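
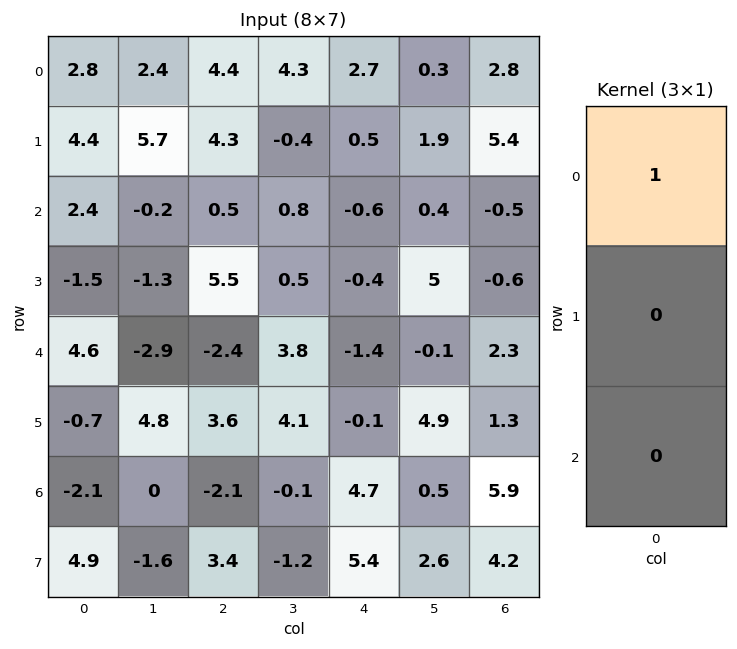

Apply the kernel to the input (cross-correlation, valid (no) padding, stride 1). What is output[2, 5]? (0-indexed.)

The receptive field on the input at this output position is [0.4 / 5 / -0.1]. Elementwise product with the kernel and sum: 0.4·1.

0.4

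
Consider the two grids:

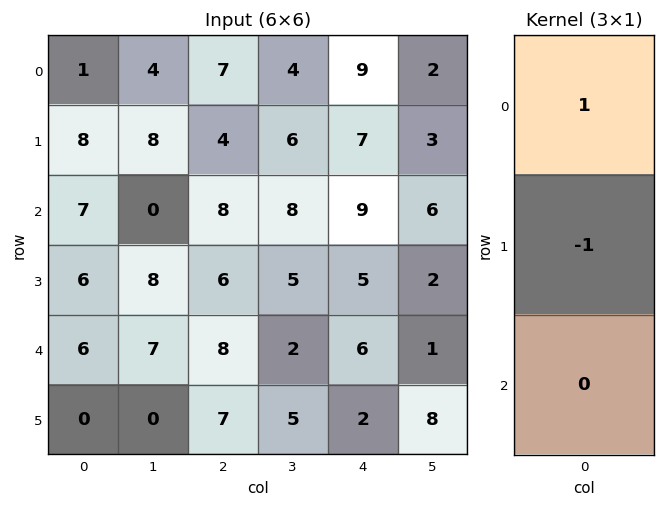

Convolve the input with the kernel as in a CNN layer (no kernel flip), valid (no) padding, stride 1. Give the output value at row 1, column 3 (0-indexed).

-2

The receptive field on the input at this output position is [6 / 8 / 5]. Elementwise product with the kernel and sum: 6·1 + 8·-1.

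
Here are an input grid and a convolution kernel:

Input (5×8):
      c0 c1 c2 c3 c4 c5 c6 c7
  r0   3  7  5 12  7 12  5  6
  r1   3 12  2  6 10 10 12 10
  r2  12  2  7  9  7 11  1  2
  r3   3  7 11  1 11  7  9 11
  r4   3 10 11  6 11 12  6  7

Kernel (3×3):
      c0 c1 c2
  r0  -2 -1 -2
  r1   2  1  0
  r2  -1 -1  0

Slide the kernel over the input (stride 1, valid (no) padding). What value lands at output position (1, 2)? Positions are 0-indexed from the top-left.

-19

The receptive field on the input at this output position is [2 6 10 / 7 9 7 / 11 1 11]. Elementwise product with the kernel and sum: 2·-2 + 6·-1 + 10·-2 + 7·2 + 9·1 + 11·-1 + 1·-1.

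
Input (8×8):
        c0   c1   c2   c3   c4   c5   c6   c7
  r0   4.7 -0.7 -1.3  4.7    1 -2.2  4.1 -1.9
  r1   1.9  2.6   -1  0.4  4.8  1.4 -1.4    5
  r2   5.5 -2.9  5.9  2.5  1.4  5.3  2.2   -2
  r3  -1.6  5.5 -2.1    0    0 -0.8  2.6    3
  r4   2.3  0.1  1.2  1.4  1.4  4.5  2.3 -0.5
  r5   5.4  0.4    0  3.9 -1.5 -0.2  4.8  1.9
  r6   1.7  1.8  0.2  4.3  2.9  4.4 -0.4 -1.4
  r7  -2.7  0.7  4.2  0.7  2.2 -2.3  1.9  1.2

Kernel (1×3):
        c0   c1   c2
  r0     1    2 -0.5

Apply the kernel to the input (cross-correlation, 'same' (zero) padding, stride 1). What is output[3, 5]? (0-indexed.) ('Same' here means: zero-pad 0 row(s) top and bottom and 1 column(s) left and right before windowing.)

-2.9

The receptive field on the zero-padded input at this output position is [0 -0.8 2.6]. Elementwise product with the kernel and sum: 0·1 + -0.8·2 + 2.6·-0.5.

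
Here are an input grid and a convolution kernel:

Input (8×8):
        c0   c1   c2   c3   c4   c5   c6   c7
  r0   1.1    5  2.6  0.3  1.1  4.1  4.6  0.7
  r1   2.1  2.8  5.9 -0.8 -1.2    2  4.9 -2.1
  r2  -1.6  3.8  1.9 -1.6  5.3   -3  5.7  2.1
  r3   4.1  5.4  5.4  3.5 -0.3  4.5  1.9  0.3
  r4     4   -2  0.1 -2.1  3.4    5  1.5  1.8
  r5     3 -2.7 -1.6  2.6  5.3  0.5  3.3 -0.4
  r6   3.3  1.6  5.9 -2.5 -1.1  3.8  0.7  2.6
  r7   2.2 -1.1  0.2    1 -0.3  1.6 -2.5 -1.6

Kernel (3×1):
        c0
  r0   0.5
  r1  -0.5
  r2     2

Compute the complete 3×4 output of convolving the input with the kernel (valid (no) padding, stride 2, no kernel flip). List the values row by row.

-3.7 2.15 11.75 11.25
5.15 -1.55 9.6 4.9
7.1 12.65 -3.15 0.5

Output[0,0]: The receptive field on the input at this output position is [1.1 / 2.1 / -1.6]. Elementwise product with the kernel and sum: 1.1·0.5 + 2.1·-0.5 + -1.6·2.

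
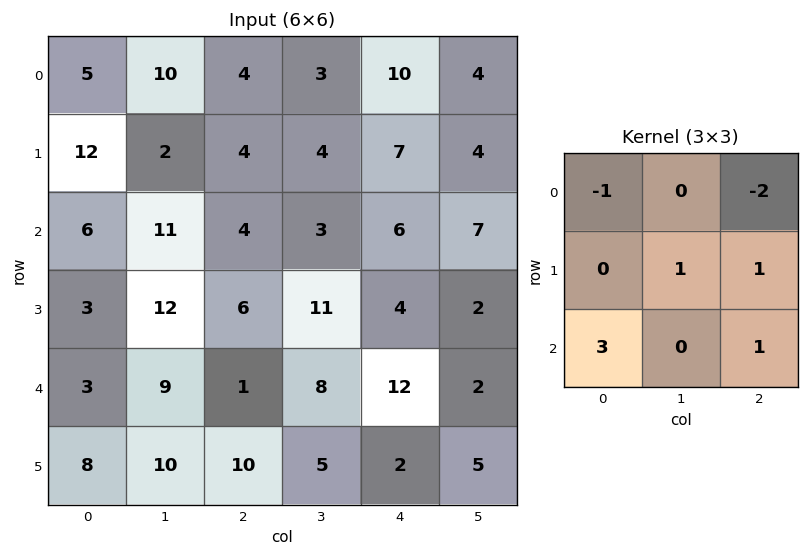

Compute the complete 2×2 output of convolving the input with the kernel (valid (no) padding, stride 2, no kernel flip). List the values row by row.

Output[0,0]: The receptive field on the input at this output position is [5 10 4 / 12 2 4 / 6 11 4]. Elementwise product with the kernel and sum: 5·-1 + 4·-2 + 2·1 + 4·1 + 6·3 + 4·1.
Output[0,1]: The receptive field on the input at this output position is [4 3 10 / 4 4 7 / 4 3 6]. Elementwise product with the kernel and sum: 4·-1 + 10·-2 + 4·1 + 7·1 + 4·3 + 6·1.

15 5
14 14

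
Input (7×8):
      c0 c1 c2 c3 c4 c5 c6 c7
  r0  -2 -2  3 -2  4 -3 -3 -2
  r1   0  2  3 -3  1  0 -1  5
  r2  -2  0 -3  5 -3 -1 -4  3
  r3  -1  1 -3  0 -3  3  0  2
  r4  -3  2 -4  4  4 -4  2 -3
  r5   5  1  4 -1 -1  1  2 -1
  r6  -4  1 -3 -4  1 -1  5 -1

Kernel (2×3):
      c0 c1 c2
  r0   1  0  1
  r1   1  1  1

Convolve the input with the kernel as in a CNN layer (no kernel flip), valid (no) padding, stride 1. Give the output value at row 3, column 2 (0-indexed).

The receptive field on the input at this output position is [-3 0 -3 / -4 4 4]. Elementwise product with the kernel and sum: -3·1 + -3·1 + -4·1 + 4·1 + 4·1.

-2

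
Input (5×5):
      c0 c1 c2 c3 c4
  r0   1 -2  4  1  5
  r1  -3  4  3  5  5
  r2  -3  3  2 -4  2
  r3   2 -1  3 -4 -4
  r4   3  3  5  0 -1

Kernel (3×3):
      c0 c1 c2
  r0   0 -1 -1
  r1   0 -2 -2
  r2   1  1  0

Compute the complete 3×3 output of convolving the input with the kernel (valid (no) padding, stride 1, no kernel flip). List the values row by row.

Output[0,0]: The receptive field on the input at this output position is [1 -2 4 / -3 4 3 / -3 3 2]. Elementwise product with the kernel and sum: -2·-1 + 4·-1 + 4·-2 + 3·-2 + -3·1 + 3·1.
Output[0,1]: The receptive field on the input at this output position is [-2 4 1 / 4 3 5 / 3 2 -4]. Elementwise product with the kernel and sum: 4·-1 + 1·-1 + 3·-2 + 5·-2 + 3·1 + 2·1.

-16 -16 -28
-16 -2 -7
-3 12 23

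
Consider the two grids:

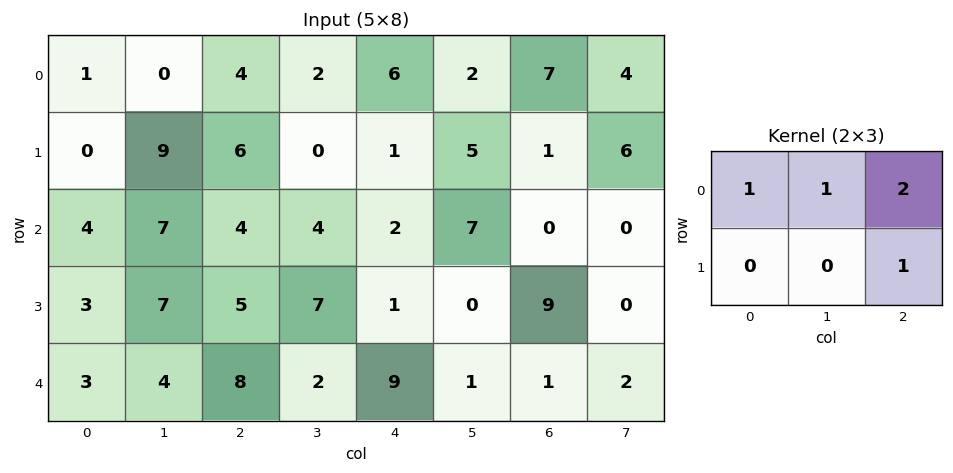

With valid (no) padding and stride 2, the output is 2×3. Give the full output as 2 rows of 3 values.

Output[0,0]: The receptive field on the input at this output position is [1 0 4 / 0 9 6]. Elementwise product with the kernel and sum: 1·1 + 0·1 + 4·2 + 6·1.
Output[0,1]: The receptive field on the input at this output position is [4 2 6 / 6 0 1]. Elementwise product with the kernel and sum: 4·1 + 2·1 + 6·2 + 1·1.

15 19 23
24 13 18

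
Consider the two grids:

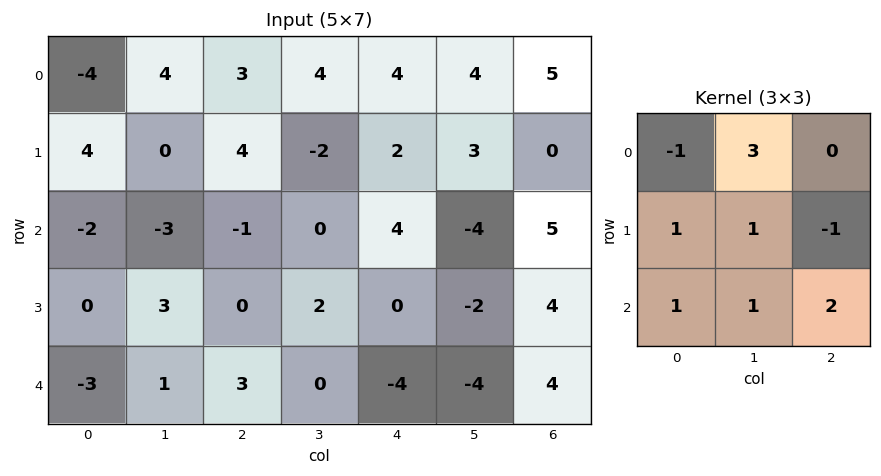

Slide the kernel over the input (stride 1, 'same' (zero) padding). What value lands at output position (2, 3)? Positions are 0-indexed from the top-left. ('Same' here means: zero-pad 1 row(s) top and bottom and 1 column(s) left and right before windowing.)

The receptive field on the zero-padded input at this output position is [4 -2 2 / -1 0 4 / 0 2 0]. Elementwise product with the kernel and sum: 4·-1 + -2·3 + -1·1 + 0·1 + 4·-1 + 0·1 + 2·1 + 0·2.

-13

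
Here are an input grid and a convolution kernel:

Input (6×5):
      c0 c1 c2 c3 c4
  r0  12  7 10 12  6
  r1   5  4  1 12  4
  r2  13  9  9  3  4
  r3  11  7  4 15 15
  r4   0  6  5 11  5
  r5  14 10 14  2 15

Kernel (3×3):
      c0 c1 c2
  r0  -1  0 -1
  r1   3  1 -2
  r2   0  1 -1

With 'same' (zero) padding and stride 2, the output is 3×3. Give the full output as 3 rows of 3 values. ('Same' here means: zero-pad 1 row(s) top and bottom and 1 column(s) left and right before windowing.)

-1 -4 46
-5 3 16
-15 -9 38

Output[0,0]: The receptive field on the zero-padded input at this output position is [0 0 0 / 0 12 7 / 0 5 4]. Elementwise product with the kernel and sum: 0·-1 + 0·-1 + 0·3 + 12·1 + 7·-2 + 5·1 + 4·-1.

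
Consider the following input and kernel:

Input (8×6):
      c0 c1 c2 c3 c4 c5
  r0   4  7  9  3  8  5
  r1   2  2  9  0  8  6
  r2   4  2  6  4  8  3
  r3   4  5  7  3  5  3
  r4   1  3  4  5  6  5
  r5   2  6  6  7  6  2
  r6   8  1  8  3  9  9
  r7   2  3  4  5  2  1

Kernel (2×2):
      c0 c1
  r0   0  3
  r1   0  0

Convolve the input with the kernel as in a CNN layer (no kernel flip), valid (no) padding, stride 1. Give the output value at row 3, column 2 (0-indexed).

9

The receptive field on the input at this output position is [7 3 / 4 5]. Elementwise product with the kernel and sum: 3·3.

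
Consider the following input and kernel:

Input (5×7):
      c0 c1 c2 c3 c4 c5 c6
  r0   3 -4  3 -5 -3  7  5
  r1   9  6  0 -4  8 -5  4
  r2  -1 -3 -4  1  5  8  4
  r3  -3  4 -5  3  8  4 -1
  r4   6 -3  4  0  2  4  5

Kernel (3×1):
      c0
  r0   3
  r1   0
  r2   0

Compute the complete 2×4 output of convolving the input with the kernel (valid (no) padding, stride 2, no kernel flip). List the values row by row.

Output[0,0]: The receptive field on the input at this output position is [3 / 9 / -1]. Elementwise product with the kernel and sum: 3·3.

9 9 -9 15
-3 -12 15 12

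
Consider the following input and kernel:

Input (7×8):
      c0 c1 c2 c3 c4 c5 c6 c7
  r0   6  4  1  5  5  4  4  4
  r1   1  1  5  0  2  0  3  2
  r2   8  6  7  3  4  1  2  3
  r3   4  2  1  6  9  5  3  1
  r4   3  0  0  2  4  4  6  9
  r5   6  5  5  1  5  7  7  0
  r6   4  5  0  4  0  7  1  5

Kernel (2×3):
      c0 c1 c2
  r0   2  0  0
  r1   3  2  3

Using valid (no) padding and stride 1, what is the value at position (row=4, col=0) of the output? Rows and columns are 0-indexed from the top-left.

49

The receptive field on the input at this output position is [3 0 0 / 6 5 5]. Elementwise product with the kernel and sum: 3·2 + 6·3 + 5·2 + 5·3.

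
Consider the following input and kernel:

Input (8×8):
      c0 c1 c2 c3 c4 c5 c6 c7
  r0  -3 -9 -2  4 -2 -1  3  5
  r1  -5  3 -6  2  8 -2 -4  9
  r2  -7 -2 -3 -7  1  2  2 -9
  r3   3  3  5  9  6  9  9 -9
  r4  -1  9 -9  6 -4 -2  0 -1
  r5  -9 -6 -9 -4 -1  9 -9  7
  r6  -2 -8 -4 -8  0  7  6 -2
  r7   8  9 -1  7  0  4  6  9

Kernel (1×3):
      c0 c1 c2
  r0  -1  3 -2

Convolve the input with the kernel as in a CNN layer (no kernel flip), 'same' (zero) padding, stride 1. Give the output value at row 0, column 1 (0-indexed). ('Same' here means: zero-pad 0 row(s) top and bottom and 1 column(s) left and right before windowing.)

-20

The receptive field on the zero-padded input at this output position is [-3 -9 -2]. Elementwise product with the kernel and sum: -3·-1 + -9·3 + -2·-2.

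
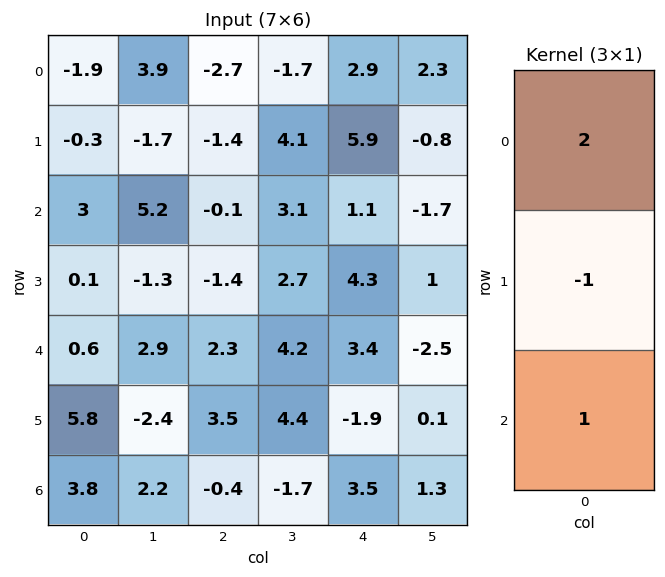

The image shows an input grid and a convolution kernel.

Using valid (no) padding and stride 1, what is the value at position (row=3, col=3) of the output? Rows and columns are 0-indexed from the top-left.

The receptive field on the input at this output position is [2.7 / 4.2 / 4.4]. Elementwise product with the kernel and sum: 2.7·2 + 4.2·-1 + 4.4·1.

5.6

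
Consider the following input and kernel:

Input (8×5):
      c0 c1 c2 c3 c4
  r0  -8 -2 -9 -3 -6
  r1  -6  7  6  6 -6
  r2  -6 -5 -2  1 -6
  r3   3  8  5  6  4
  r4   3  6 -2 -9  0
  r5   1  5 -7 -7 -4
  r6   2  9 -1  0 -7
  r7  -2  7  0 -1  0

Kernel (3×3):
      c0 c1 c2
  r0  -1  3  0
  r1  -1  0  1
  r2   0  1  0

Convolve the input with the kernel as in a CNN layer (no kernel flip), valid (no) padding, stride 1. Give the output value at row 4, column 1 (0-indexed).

-25

The receptive field on the input at this output position is [6 -2 -9 / 5 -7 -7 / 9 -1 0]. Elementwise product with the kernel and sum: 6·-1 + -2·3 + 5·-1 + -7·1 + -1·1.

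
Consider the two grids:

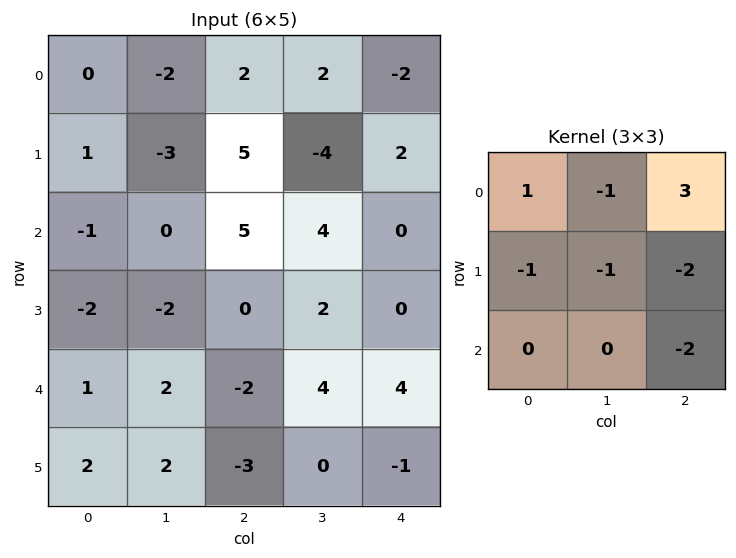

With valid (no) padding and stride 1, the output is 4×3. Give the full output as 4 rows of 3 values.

-10 0 -11
10 -37 6
22 -3 -9
7 -4 -10

Output[0,0]: The receptive field on the input at this output position is [0 -2 2 / 1 -3 5 / -1 0 5]. Elementwise product with the kernel and sum: 0·1 + -2·-1 + 2·3 + 1·-1 + -3·-1 + 5·-2 + 5·-2.
Output[0,1]: The receptive field on the input at this output position is [-2 2 2 / -3 5 -4 / 0 5 4]. Elementwise product with the kernel and sum: -2·1 + 2·-1 + 2·3 + -3·-1 + 5·-1 + -4·-2 + 4·-2.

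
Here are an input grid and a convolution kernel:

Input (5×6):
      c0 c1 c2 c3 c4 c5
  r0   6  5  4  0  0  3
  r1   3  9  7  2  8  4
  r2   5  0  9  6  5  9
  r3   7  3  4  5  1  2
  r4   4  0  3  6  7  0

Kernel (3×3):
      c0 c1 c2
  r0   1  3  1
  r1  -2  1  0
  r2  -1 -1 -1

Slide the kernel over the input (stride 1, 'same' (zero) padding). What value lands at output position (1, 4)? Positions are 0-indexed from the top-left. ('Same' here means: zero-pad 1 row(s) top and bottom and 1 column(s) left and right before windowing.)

-13

The receptive field on the zero-padded input at this output position is [0 0 3 / 2 8 4 / 6 5 9]. Elementwise product with the kernel and sum: 0·1 + 0·3 + 3·1 + 2·-2 + 8·1 + 6·-1 + 5·-1 + 9·-1.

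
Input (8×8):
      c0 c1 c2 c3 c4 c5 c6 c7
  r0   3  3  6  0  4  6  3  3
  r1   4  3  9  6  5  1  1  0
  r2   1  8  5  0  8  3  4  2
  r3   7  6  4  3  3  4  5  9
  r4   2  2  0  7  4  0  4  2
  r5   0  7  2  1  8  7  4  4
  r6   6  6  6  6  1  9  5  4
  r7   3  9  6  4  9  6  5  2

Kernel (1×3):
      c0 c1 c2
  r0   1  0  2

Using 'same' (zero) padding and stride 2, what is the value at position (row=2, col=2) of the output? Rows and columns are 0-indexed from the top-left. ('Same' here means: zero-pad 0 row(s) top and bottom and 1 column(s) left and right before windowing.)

7

The receptive field on the zero-padded input at this output position is [7 4 0]. Elementwise product with the kernel and sum: 7·1 + 0·2.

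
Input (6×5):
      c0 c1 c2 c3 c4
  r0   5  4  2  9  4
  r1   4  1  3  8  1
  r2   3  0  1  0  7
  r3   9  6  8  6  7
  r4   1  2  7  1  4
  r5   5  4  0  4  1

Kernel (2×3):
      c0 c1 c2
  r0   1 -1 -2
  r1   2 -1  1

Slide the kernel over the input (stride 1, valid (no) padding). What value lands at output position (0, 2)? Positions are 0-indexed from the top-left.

The receptive field on the input at this output position is [2 9 4 / 3 8 1]. Elementwise product with the kernel and sum: 2·1 + 9·-1 + 4·-2 + 3·2 + 8·-1 + 1·1.

-16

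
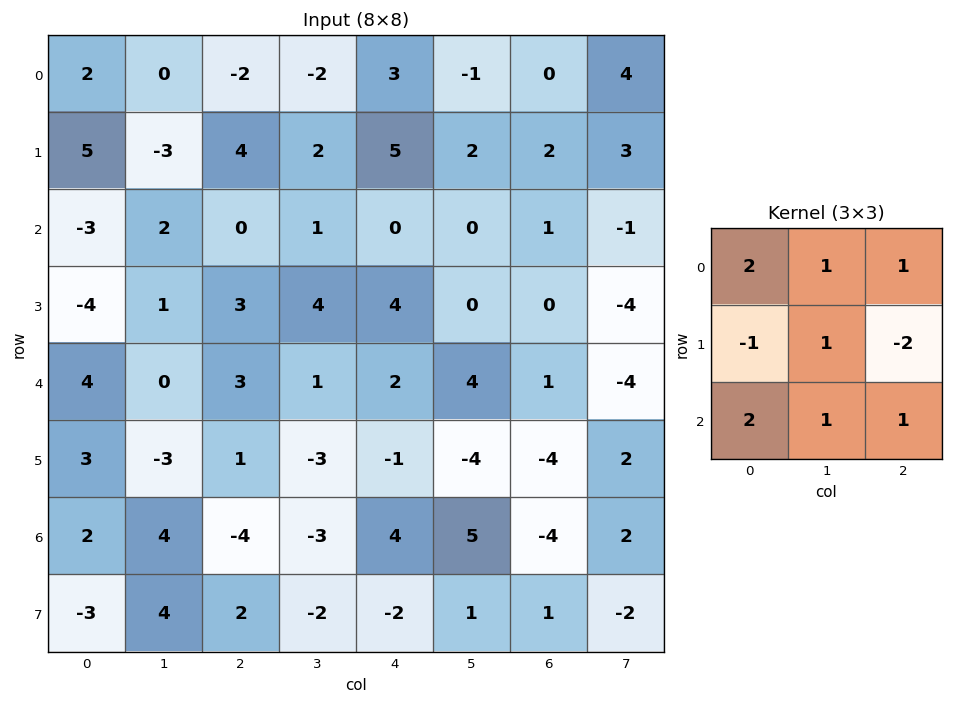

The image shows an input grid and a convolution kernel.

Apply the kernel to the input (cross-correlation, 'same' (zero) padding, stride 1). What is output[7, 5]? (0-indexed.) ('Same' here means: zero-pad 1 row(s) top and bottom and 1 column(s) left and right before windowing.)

The receptive field on the zero-padded input at this output position is [4 5 -4 / -2 1 1 / 0 0 0]. Elementwise product with the kernel and sum: 4·2 + 5·1 + -4·1 + -2·-1 + 1·1 + 1·-2 + 0·2 + 0·1 + 0·1.

10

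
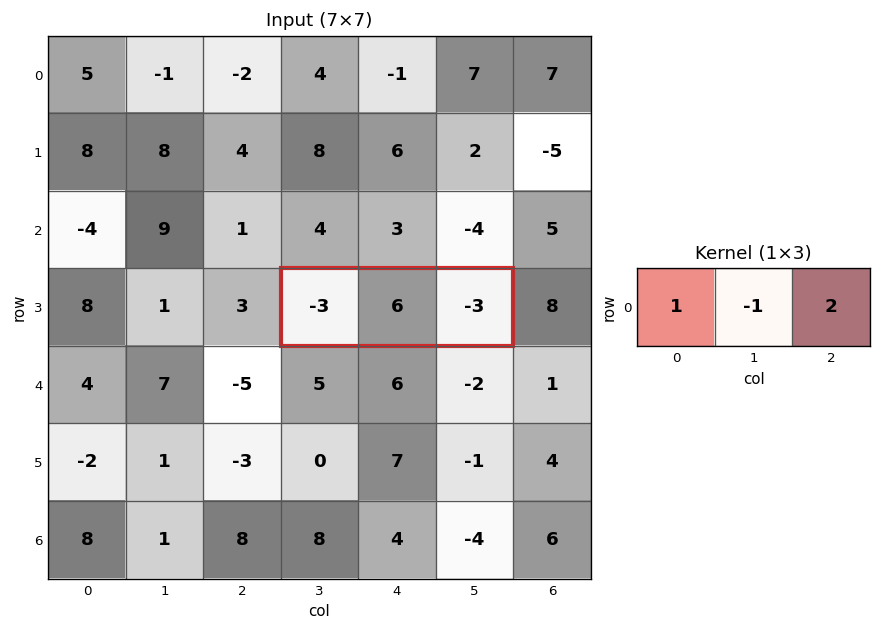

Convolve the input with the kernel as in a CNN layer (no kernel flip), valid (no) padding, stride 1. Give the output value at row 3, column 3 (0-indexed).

The receptive field on the input at this output position is [-3 6 -3]. Elementwise product with the kernel and sum: -3·1 + 6·-1 + -3·2.

-15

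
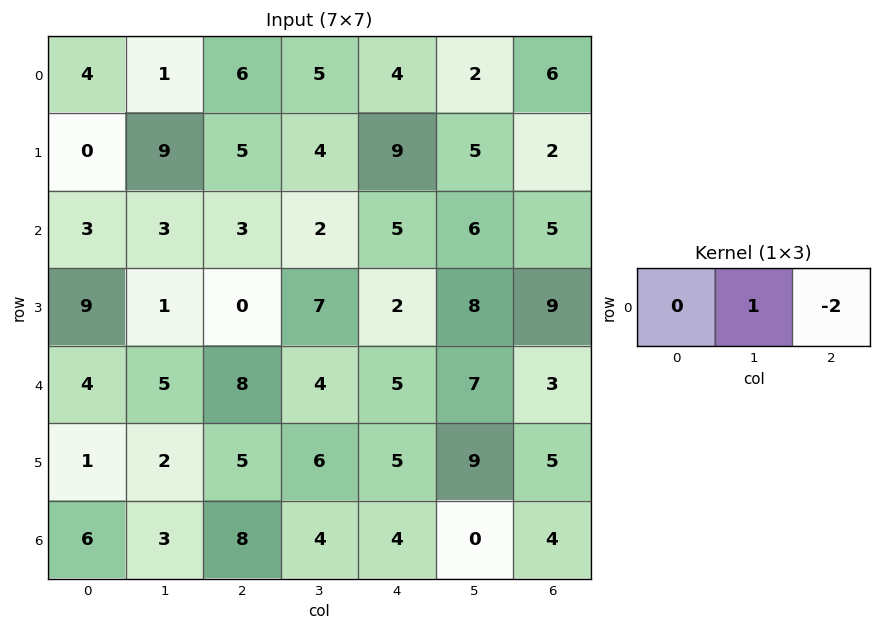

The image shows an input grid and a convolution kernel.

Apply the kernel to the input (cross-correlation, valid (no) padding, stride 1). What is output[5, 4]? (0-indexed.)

The receptive field on the input at this output position is [5 9 5]. Elementwise product with the kernel and sum: 9·1 + 5·-2.

-1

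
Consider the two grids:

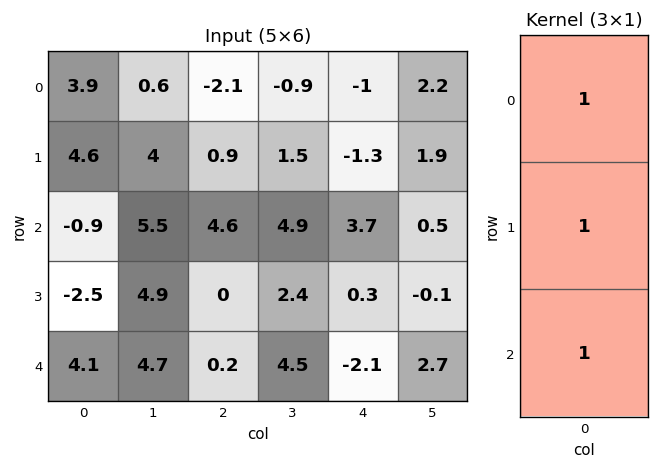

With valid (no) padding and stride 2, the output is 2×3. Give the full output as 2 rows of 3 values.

7.6 3.4 1.4
0.7 4.8 1.9

Output[0,0]: The receptive field on the input at this output position is [3.9 / 4.6 / -0.9]. Elementwise product with the kernel and sum: 3.9·1 + 4.6·1 + -0.9·1.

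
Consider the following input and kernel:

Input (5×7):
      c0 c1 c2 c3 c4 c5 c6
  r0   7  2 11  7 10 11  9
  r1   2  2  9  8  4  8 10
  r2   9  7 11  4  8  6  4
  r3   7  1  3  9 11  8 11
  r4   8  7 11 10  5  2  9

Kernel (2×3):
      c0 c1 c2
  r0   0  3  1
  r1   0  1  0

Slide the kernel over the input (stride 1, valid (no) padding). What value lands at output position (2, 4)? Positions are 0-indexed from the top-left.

30

The receptive field on the input at this output position is [8 6 4 / 11 8 11]. Elementwise product with the kernel and sum: 6·3 + 4·1 + 8·1.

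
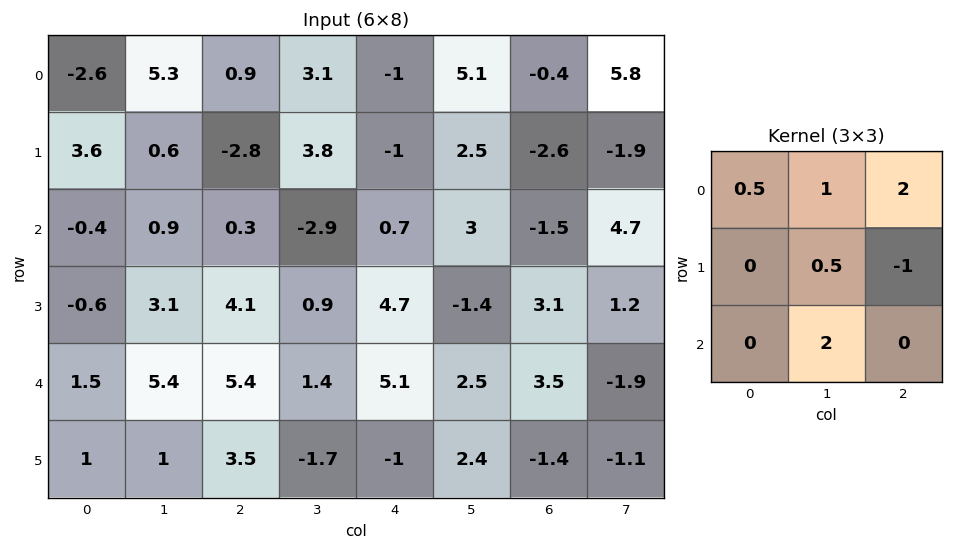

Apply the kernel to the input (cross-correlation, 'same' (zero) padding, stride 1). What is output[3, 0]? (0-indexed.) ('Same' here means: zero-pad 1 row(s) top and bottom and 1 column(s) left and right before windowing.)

The receptive field on the zero-padded input at this output position is [0 -0.4 0.9 / 0 -0.6 3.1 / 0 1.5 5.4]. Elementwise product with the kernel and sum: 0·0.5 + -0.4·1 + 0.9·2 + -0.6·0.5 + 3.1·-1 + 1.5·2.

1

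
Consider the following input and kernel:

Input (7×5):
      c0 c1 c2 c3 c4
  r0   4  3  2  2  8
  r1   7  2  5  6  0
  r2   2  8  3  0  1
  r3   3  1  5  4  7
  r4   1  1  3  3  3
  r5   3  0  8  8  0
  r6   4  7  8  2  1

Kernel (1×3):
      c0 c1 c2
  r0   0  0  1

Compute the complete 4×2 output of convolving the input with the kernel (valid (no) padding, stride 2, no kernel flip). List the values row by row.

2 8
3 1
3 3
8 1

Output[0,0]: The receptive field on the input at this output position is [4 3 2]. Elementwise product with the kernel and sum: 2·1.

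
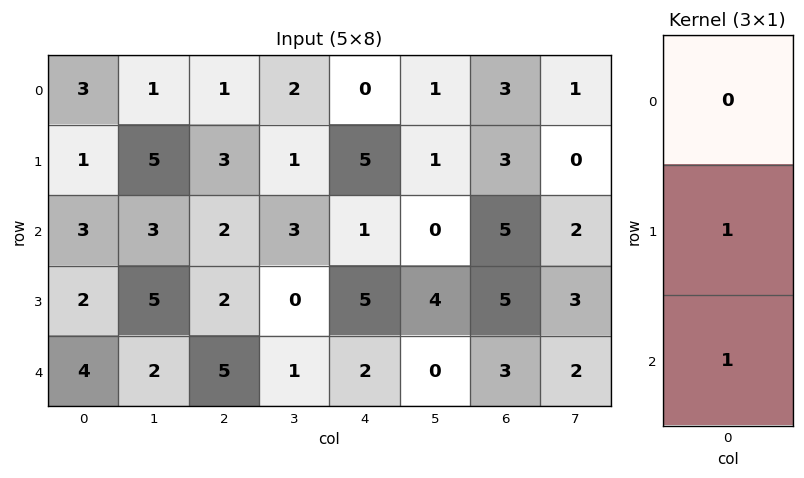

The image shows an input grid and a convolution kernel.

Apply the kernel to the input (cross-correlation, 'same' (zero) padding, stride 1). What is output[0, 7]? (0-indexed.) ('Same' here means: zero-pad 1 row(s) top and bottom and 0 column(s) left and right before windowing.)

The receptive field on the zero-padded input at this output position is [0 / 1 / 0]. Elementwise product with the kernel and sum: 1·1 + 0·1.

1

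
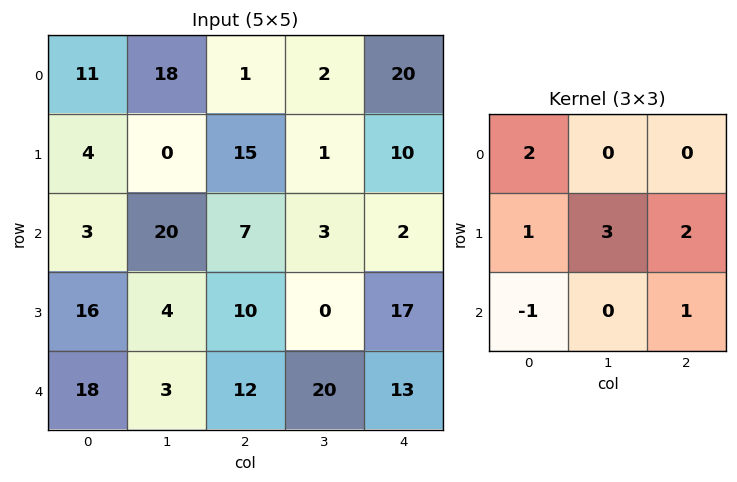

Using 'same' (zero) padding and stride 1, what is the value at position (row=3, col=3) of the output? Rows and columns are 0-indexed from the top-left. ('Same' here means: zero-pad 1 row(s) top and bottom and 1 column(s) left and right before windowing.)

The receptive field on the zero-padded input at this output position is [7 3 2 / 10 0 17 / 12 20 13]. Elementwise product with the kernel and sum: 7·2 + 10·1 + 0·3 + 17·2 + 12·-1 + 13·1.

59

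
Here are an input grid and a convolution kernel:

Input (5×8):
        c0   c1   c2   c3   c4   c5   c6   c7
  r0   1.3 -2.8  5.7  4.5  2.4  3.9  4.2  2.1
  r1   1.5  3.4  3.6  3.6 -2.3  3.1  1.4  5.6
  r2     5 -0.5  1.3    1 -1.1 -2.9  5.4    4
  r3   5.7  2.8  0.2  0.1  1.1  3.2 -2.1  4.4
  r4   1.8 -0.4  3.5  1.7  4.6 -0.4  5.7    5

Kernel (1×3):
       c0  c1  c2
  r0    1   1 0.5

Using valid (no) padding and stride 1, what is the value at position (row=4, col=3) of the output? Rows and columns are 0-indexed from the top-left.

The receptive field on the input at this output position is [1.7 4.6 -0.4]. Elementwise product with the kernel and sum: 1.7·1 + 4.6·1 + -0.4·0.5.

6.1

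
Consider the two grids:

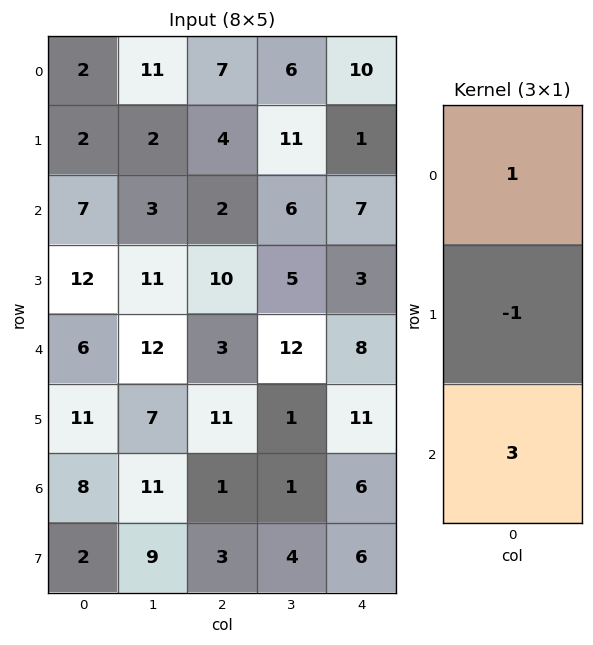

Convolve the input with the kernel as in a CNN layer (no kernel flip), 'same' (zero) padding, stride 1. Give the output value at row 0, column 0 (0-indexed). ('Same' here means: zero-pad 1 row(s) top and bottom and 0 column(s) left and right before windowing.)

The receptive field on the zero-padded input at this output position is [0 / 2 / 2]. Elementwise product with the kernel and sum: 0·1 + 2·-1 + 2·3.

4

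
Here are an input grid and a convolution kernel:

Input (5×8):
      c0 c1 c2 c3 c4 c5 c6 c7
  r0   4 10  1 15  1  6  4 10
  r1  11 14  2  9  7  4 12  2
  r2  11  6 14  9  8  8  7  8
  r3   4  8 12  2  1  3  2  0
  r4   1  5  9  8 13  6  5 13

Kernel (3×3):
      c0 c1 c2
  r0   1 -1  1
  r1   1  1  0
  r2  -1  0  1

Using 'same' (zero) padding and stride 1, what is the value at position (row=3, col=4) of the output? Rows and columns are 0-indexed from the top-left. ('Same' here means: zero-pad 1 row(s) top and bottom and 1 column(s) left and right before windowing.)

The receptive field on the zero-padded input at this output position is [9 8 8 / 2 1 3 / 8 13 6]. Elementwise product with the kernel and sum: 9·1 + 8·-1 + 8·1 + 2·1 + 1·1 + 8·-1 + 6·1.

10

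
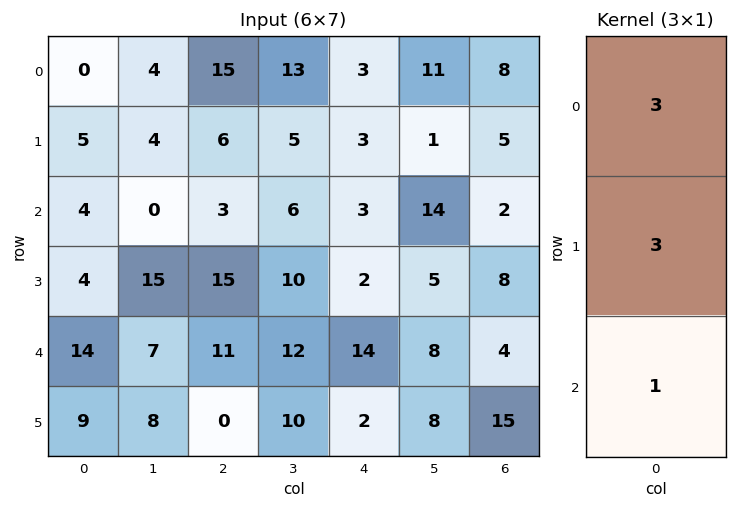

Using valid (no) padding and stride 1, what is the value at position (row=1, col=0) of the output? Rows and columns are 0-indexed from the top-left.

31

The receptive field on the input at this output position is [5 / 4 / 4]. Elementwise product with the kernel and sum: 5·3 + 4·3 + 4·1.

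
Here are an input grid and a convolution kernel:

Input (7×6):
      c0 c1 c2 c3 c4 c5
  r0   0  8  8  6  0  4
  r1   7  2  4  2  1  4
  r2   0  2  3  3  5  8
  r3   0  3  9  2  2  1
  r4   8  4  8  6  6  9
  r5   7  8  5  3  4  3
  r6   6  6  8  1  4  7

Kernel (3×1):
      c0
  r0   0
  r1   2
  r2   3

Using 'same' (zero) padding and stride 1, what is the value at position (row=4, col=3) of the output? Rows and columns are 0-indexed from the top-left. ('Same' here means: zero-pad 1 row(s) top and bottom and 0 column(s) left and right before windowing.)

The receptive field on the zero-padded input at this output position is [2 / 6 / 3]. Elementwise product with the kernel and sum: 6·2 + 3·3.

21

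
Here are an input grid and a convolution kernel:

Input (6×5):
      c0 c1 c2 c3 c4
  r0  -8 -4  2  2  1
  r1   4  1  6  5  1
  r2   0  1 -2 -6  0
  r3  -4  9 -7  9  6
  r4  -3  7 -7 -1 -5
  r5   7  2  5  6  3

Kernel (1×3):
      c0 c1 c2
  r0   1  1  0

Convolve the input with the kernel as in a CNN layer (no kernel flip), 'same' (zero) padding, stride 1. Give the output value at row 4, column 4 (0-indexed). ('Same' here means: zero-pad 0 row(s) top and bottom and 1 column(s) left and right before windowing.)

-6

The receptive field on the zero-padded input at this output position is [-1 -5 0]. Elementwise product with the kernel and sum: -1·1 + -5·1.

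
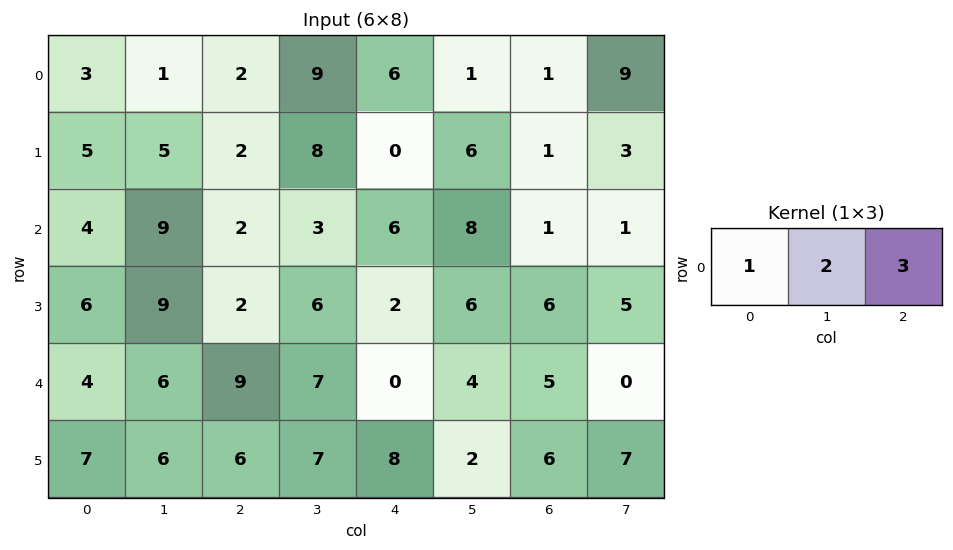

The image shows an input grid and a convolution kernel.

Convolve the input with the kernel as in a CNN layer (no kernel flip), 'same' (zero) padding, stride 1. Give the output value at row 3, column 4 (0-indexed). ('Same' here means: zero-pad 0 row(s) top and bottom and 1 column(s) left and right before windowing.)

The receptive field on the zero-padded input at this output position is [6 2 6]. Elementwise product with the kernel and sum: 6·1 + 2·2 + 6·3.

28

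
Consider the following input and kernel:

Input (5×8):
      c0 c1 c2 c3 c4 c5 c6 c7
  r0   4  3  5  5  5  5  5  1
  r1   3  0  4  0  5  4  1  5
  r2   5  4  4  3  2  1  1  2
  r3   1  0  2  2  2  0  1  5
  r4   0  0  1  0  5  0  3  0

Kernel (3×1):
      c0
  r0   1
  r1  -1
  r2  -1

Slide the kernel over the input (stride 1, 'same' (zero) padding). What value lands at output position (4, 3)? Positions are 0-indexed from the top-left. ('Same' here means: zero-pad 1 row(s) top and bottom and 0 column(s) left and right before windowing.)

2

The receptive field on the zero-padded input at this output position is [2 / 0 / 0]. Elementwise product with the kernel and sum: 2·1 + 0·-1 + 0·-1.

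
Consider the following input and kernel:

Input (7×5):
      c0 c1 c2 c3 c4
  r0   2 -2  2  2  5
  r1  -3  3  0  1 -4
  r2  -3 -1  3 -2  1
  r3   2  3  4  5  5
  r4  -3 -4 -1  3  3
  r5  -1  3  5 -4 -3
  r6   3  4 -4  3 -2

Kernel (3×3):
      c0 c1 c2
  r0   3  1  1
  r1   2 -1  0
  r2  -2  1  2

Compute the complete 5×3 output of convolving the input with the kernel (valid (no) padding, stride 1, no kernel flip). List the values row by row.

8 5 6
-4 13 12
-6 13 22
26 2 -3
-29 -15 24

Output[0,0]: The receptive field on the input at this output position is [2 -2 2 / -3 3 0 / -3 -1 3]. Elementwise product with the kernel and sum: 2·3 + -2·1 + 2·1 + -3·2 + 3·-1 + -3·-2 + -1·1 + 3·2.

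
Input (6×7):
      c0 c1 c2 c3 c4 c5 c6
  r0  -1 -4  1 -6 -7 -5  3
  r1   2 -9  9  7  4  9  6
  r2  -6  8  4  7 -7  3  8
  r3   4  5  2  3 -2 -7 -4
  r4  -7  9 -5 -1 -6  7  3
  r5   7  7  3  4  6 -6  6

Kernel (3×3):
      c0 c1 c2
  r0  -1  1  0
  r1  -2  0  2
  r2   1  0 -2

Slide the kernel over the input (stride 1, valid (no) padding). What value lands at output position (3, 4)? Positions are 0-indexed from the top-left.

7

The receptive field on the input at this output position is [-2 -7 -4 / -6 7 3 / 6 -6 6]. Elementwise product with the kernel and sum: -2·-1 + -7·1 + -6·-2 + 3·2 + 6·1 + 6·-2.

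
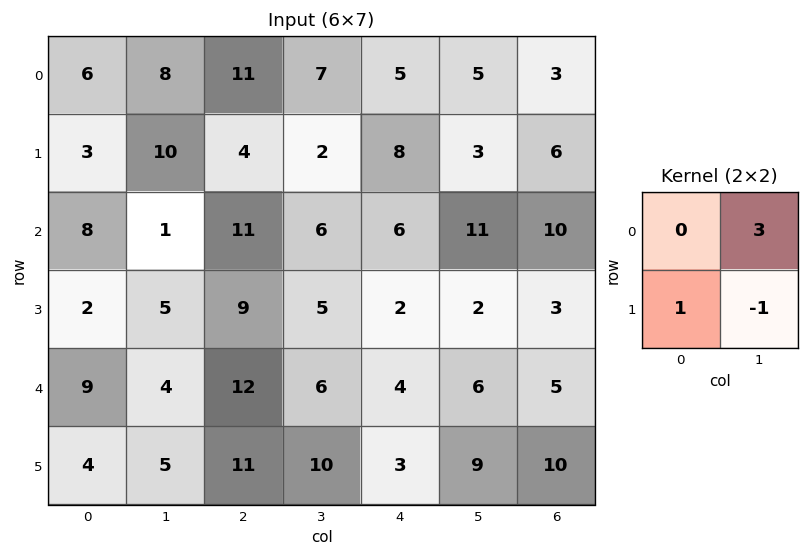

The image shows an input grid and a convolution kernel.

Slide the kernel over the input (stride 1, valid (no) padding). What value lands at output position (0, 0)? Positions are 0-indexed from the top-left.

The receptive field on the input at this output position is [6 8 / 3 10]. Elementwise product with the kernel and sum: 8·3 + 3·1 + 10·-1.

17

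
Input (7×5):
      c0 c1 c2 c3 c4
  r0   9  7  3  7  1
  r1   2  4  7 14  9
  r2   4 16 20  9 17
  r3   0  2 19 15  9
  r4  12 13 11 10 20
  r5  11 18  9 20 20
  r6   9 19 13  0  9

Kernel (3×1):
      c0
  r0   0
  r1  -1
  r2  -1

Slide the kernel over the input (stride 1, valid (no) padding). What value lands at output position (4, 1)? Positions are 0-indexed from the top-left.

The receptive field on the input at this output position is [13 / 18 / 19]. Elementwise product with the kernel and sum: 18·-1 + 19·-1.

-37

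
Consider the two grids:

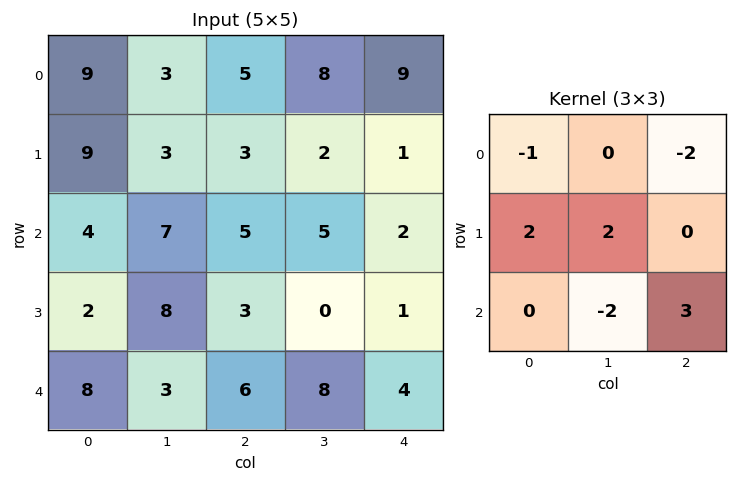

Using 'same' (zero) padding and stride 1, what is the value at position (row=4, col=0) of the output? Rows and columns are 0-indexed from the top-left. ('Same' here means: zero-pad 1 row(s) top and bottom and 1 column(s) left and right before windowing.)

The receptive field on the zero-padded input at this output position is [0 2 8 / 0 8 3 / 0 0 0]. Elementwise product with the kernel and sum: 0·-1 + 8·-2 + 0·2 + 8·2 + 0·-2 + 0·3.

0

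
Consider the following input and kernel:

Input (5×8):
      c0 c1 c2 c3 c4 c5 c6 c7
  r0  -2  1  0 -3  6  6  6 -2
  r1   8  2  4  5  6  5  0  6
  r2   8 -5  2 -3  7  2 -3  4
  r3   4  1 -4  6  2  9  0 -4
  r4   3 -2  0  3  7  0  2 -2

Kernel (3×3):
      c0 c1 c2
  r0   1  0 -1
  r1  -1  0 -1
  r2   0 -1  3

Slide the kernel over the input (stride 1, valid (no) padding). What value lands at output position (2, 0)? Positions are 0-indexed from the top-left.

The receptive field on the input at this output position is [8 -5 2 / 4 1 -4 / 3 -2 0]. Elementwise product with the kernel and sum: 8·1 + 2·-1 + 4·-1 + -4·-1 + -2·-1 + 0·3.

8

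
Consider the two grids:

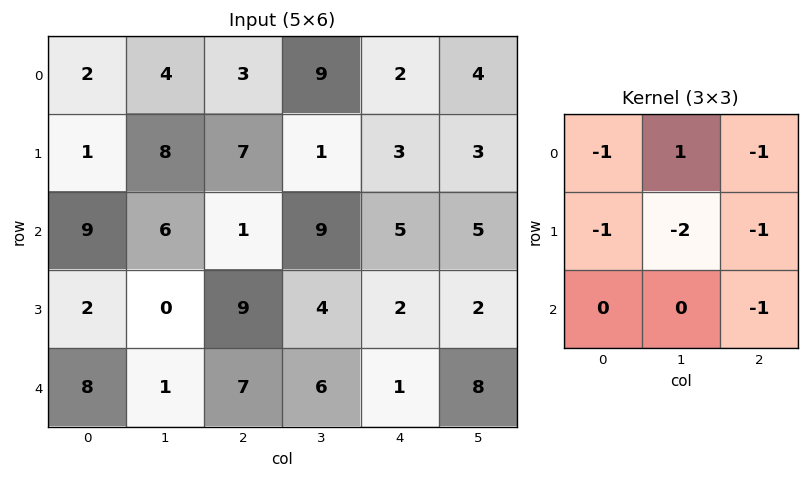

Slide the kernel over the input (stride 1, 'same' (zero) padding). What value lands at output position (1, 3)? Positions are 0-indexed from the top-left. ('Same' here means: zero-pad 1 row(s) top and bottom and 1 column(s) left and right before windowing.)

-13

The receptive field on the zero-padded input at this output position is [3 9 2 / 7 1 3 / 1 9 5]. Elementwise product with the kernel and sum: 3·-1 + 9·1 + 2·-1 + 7·-1 + 1·-2 + 3·-1 + 5·-1.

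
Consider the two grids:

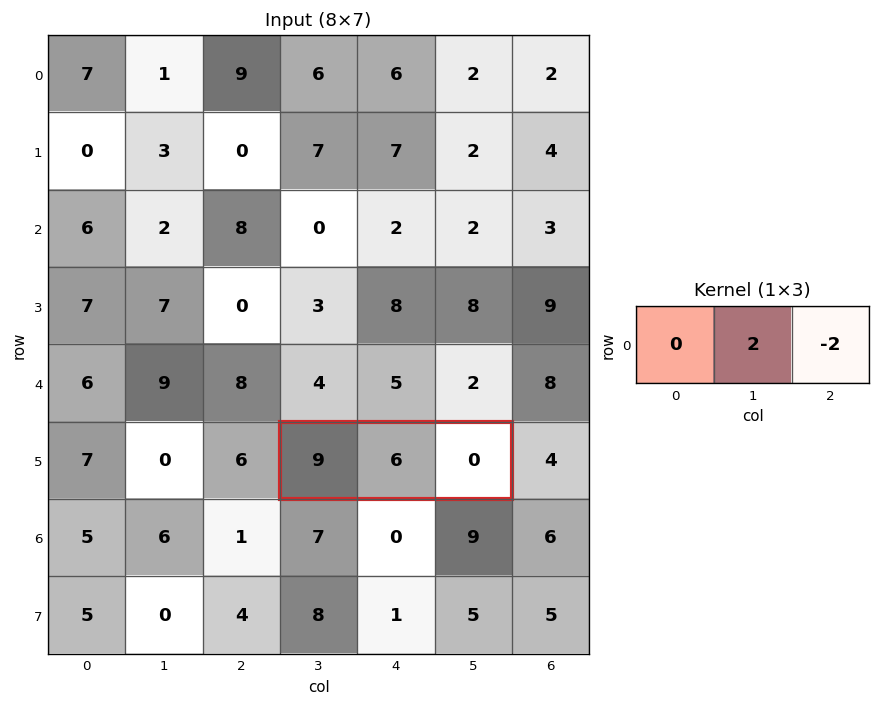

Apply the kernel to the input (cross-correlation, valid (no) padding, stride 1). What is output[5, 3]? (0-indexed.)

The receptive field on the input at this output position is [9 6 0]. Elementwise product with the kernel and sum: 6·2 + 0·-2.

12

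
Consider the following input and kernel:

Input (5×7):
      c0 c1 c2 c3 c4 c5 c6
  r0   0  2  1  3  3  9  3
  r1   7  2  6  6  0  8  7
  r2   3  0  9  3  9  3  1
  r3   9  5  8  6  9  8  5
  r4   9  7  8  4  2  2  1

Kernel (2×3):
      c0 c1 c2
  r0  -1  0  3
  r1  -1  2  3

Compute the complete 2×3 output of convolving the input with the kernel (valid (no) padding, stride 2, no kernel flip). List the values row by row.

Output[0,0]: The receptive field on the input at this output position is [0 2 1 / 7 2 6]. Elementwise product with the kernel and sum: 0·-1 + 1·3 + 7·-1 + 2·2 + 6·3.
Output[0,1]: The receptive field on the input at this output position is [1 3 3 / 6 6 0]. Elementwise product with the kernel and sum: 1·-1 + 3·3 + 6·-1 + 6·2 + 0·3.

18 14 43
49 49 16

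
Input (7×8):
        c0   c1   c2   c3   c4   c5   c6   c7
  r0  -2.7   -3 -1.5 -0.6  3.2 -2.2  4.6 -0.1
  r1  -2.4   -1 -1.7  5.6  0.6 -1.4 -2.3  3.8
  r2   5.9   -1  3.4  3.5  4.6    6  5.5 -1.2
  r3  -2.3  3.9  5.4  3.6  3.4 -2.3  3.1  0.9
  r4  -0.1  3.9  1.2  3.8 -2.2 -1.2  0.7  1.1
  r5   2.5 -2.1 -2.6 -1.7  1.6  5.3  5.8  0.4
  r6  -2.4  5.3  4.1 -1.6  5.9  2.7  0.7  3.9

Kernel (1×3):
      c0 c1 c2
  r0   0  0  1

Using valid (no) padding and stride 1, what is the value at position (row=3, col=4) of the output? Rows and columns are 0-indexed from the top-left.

3.1

The receptive field on the input at this output position is [3.4 -2.3 3.1]. Elementwise product with the kernel and sum: 3.1·1.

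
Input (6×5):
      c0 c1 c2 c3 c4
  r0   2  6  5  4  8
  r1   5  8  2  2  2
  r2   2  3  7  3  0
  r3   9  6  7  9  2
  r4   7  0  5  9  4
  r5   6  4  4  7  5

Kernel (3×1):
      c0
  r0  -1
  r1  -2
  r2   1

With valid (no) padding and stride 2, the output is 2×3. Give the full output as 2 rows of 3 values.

Output[0,0]: The receptive field on the input at this output position is [2 / 5 / 2]. Elementwise product with the kernel and sum: 2·-1 + 5·-2 + 2·1.
Output[0,1]: The receptive field on the input at this output position is [5 / 2 / 7]. Elementwise product with the kernel and sum: 5·-1 + 2·-2 + 7·1.

-10 -2 -12
-13 -16 0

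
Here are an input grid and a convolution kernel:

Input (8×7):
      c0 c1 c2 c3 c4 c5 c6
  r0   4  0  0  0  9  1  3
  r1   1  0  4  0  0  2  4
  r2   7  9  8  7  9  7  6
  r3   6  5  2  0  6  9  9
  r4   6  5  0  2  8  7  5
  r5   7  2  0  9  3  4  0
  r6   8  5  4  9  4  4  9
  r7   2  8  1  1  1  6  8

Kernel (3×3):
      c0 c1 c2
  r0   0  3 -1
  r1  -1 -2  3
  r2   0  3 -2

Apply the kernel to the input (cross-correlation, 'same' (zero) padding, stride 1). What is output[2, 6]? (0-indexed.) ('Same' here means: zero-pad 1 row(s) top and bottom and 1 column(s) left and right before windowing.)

20

The receptive field on the zero-padded input at this output position is [2 4 0 / 7 6 0 / 9 9 0]. Elementwise product with the kernel and sum: 4·3 + 0·-1 + 7·-1 + 6·-2 + 0·3 + 9·3 + 0·-2.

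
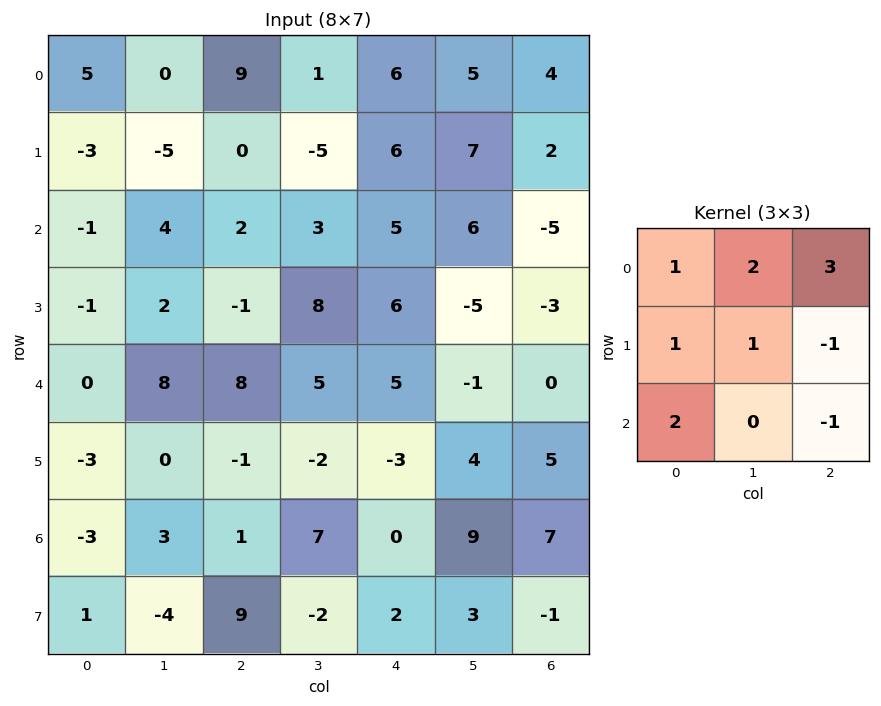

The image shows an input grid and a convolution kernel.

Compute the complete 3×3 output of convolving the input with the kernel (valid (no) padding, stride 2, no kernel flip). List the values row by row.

Output[0,0]: The receptive field on the input at this output position is [5 0 9 / -3 -5 0 / -1 4 2]. Elementwise product with the kernel and sum: 5·1 + 0·2 + 9·3 + -3·1 + -5·1 + 0·-1 + -1·2 + 2·-1.

20 17 54
7 35 16
31 35 -8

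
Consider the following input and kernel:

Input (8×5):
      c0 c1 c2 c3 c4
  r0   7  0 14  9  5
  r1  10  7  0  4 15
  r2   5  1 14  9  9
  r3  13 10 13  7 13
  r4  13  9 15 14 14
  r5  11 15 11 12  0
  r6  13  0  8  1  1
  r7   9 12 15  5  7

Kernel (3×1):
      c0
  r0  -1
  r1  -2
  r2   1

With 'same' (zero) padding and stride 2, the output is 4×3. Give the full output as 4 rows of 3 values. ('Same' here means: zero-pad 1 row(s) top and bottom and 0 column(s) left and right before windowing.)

Output[0,0]: The receptive field on the zero-padded input at this output position is [0 / 7 / 10]. Elementwise product with the kernel and sum: 0·-1 + 7·-2 + 10·1.

-4 -28 5
-7 -15 -20
-28 -32 -41
-28 -12 5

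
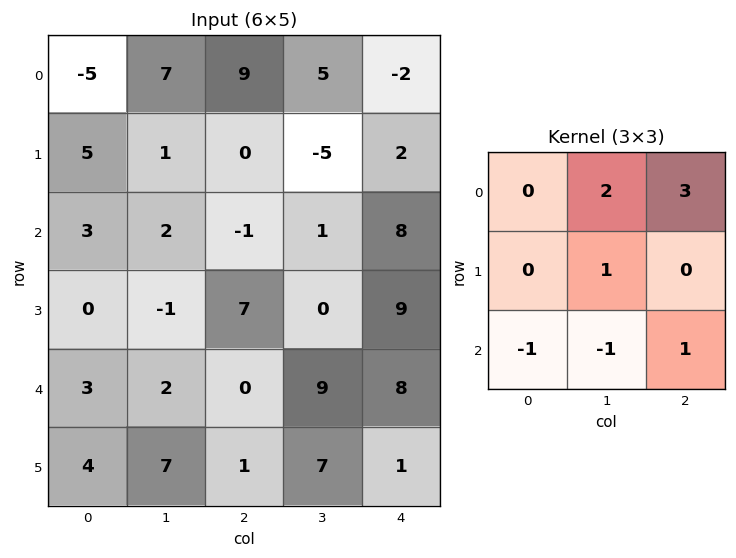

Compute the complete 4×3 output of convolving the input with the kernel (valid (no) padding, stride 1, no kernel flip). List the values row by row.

36 33 7
12 -22 -1
-5 15 25
11 13 29

Output[0,0]: The receptive field on the input at this output position is [-5 7 9 / 5 1 0 / 3 2 -1]. Elementwise product with the kernel and sum: 7·2 + 9·3 + 1·1 + 3·-1 + 2·-1 + -1·1.
Output[0,1]: The receptive field on the input at this output position is [7 9 5 / 1 0 -5 / 2 -1 1]. Elementwise product with the kernel and sum: 9·2 + 5·3 + 0·1 + 2·-1 + -1·-1 + 1·1.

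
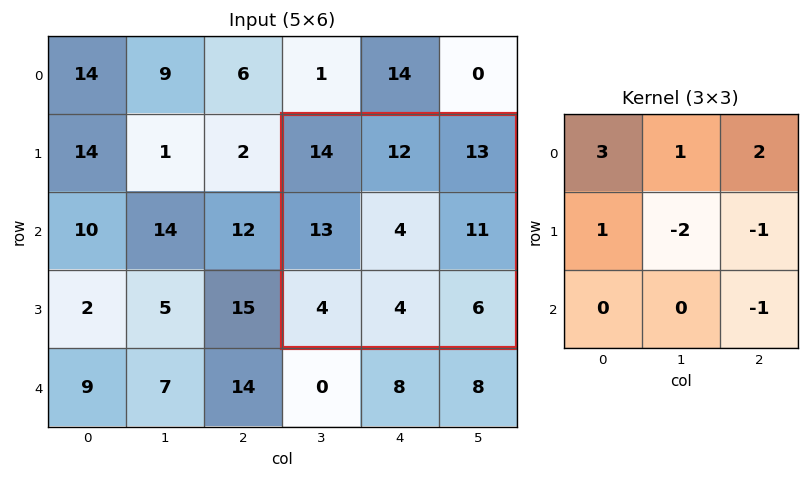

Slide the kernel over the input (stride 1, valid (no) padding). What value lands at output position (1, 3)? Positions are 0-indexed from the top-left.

The receptive field on the input at this output position is [14 12 13 / 13 4 11 / 4 4 6]. Elementwise product with the kernel and sum: 14·3 + 12·1 + 13·2 + 13·1 + 4·-2 + 11·-1 + 6·-1.

68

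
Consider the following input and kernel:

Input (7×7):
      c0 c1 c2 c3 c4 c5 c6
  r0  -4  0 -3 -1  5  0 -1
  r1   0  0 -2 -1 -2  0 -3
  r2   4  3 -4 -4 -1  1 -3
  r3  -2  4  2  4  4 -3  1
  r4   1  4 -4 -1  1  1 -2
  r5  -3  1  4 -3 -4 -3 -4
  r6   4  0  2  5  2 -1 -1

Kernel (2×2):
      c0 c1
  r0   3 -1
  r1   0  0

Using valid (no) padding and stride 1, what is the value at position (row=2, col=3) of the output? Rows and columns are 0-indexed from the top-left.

The receptive field on the input at this output position is [-4 -1 / 4 4]. Elementwise product with the kernel and sum: -4·3 + -1·-1.

-11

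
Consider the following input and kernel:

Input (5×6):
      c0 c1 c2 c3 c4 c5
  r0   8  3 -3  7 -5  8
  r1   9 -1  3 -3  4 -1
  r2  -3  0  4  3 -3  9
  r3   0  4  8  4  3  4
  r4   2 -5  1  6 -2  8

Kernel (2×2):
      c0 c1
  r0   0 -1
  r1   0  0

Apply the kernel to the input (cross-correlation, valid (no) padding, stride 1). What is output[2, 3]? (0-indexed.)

3

The receptive field on the input at this output position is [3 -3 / 4 3]. Elementwise product with the kernel and sum: -3·-1.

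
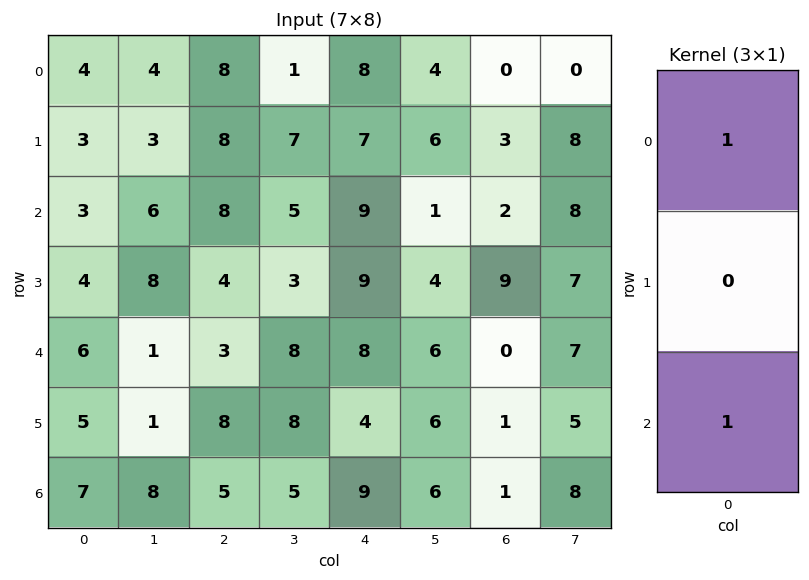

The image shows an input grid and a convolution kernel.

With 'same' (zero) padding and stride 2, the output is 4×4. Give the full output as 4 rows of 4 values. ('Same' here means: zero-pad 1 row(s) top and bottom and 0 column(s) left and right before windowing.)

3 8 7 3
7 12 16 12
9 12 13 10
5 8 4 1

Output[0,0]: The receptive field on the zero-padded input at this output position is [0 / 4 / 3]. Elementwise product with the kernel and sum: 0·1 + 3·1.
Output[0,1]: The receptive field on the zero-padded input at this output position is [0 / 8 / 8]. Elementwise product with the kernel and sum: 0·1 + 8·1.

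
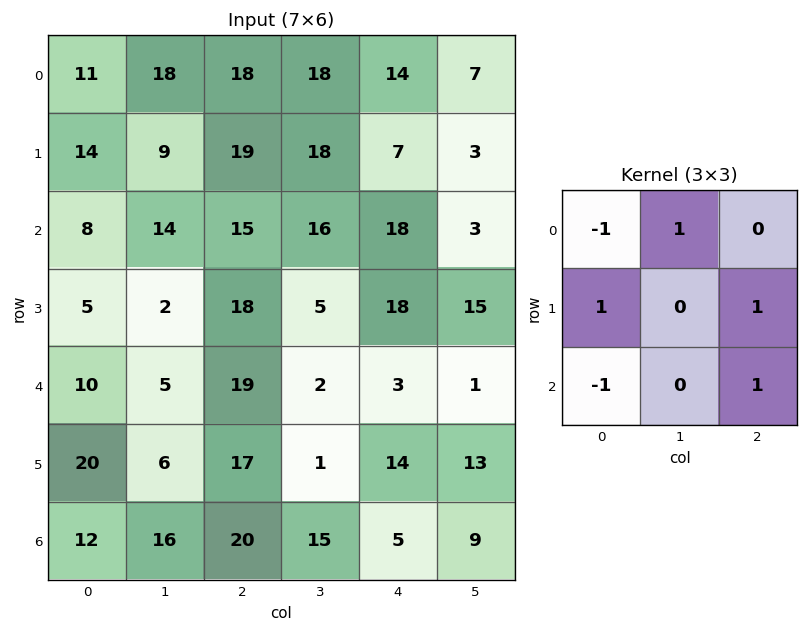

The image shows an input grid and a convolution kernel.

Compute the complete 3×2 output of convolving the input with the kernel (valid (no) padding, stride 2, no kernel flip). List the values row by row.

Output[0,0]: The receptive field on the input at this output position is [11 18 18 / 14 9 19 / 8 14 15]. Elementwise product with the kernel and sum: 11·-1 + 18·1 + 14·1 + 19·1 + 8·-1 + 15·1.
Output[0,1]: The receptive field on the input at this output position is [18 18 14 / 19 18 7 / 15 16 18]. Elementwise product with the kernel and sum: 18·-1 + 18·1 + 19·1 + 7·1 + 15·-1 + 18·1.

47 29
38 21
40 -1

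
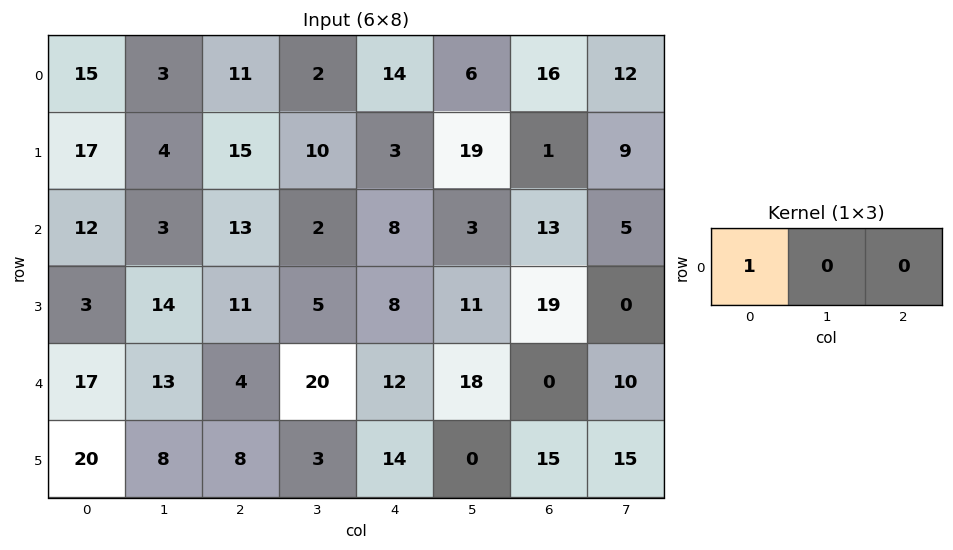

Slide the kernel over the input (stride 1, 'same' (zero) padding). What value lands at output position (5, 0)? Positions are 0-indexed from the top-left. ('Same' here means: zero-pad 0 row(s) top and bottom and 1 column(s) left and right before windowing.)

0

The receptive field on the zero-padded input at this output position is [0 20 8]. Elementwise product with the kernel and sum: 0·1.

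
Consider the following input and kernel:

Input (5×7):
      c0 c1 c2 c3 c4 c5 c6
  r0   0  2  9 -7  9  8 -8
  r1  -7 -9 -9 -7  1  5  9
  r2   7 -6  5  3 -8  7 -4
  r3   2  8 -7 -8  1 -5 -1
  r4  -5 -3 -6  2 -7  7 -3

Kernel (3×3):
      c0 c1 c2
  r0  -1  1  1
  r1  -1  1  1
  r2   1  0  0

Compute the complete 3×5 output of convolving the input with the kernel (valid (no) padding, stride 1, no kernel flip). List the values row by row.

Output[0,0]: The receptive field on the input at this output position is [0 2 9 / -7 -9 -9 / 7 -6 5]. Elementwise product with the kernel and sum: 0·-1 + 2·1 + 9·1 + -7·-1 + -9·1 + -9·1 + 7·1.

7 -13 1 40 -4
-17 15 -14 1 25
-14 -12 -16 2 -3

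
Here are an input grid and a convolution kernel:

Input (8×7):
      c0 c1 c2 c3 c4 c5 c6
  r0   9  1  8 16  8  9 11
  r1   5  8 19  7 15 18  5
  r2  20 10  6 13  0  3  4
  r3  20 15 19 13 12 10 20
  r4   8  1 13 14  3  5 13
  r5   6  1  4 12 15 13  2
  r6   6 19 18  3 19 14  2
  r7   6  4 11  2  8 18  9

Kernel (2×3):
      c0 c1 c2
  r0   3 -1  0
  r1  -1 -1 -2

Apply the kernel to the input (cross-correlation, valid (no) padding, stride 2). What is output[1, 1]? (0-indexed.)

-51

The receptive field on the input at this output position is [6 13 0 / 19 13 12]. Elementwise product with the kernel and sum: 6·3 + 13·-1 + 19·-1 + 13·-1 + 12·-2.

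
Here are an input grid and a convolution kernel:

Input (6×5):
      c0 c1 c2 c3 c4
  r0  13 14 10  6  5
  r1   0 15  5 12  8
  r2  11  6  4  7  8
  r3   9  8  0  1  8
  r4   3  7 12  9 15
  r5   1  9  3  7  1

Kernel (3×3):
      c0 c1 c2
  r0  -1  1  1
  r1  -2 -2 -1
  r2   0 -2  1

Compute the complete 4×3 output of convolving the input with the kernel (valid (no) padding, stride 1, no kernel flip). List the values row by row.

Output[0,0]: The receptive field on the input at this output position is [13 14 10 / 0 15 5 / 11 6 4]. Elementwise product with the kernel and sum: 13·-1 + 14·1 + 10·1 + 0·-2 + 15·-2 + 5·-1 + 6·-2 + 4·1.
Output[0,1]: The receptive field on the input at this output position is [14 10 6 / 15 5 12 / 6 4 7]. Elementwise product with the kernel and sum: 14·-1 + 10·1 + 6·1 + 15·-2 + 5·-2 + 12·-1 + 4·-2 + 7·1.

-32 -51 -47
-34 -24 -9
-37 -27 -2
-48 -53 -61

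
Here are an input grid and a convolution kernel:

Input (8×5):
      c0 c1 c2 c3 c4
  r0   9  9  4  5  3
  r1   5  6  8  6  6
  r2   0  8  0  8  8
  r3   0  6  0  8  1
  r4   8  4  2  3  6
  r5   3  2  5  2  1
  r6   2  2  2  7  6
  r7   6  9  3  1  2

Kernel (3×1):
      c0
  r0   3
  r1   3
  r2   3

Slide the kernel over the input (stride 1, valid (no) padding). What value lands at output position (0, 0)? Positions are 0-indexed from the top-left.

42

The receptive field on the input at this output position is [9 / 5 / 0]. Elementwise product with the kernel and sum: 9·3 + 5·3 + 0·3.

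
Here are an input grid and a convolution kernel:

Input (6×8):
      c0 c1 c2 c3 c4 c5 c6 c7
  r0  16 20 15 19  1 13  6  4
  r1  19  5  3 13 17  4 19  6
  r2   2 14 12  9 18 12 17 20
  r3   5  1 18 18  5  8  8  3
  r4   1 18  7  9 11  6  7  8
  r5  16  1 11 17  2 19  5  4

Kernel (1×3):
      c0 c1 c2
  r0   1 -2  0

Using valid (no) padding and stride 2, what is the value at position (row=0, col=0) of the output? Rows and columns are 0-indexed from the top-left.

The receptive field on the input at this output position is [16 20 15]. Elementwise product with the kernel and sum: 16·1 + 20·-2.

-24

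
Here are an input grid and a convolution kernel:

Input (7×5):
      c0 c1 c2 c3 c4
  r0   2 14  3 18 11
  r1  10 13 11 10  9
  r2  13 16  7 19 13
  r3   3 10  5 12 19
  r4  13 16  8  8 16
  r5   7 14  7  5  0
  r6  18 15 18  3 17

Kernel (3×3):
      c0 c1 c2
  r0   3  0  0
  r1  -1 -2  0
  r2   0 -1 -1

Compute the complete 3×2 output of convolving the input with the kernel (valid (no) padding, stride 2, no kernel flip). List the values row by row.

-53 -54
-8 -32
-29 -13

Output[0,0]: The receptive field on the input at this output position is [2 14 3 / 10 13 11 / 13 16 7]. Elementwise product with the kernel and sum: 2·3 + 10·-1 + 13·-2 + 16·-1 + 7·-1.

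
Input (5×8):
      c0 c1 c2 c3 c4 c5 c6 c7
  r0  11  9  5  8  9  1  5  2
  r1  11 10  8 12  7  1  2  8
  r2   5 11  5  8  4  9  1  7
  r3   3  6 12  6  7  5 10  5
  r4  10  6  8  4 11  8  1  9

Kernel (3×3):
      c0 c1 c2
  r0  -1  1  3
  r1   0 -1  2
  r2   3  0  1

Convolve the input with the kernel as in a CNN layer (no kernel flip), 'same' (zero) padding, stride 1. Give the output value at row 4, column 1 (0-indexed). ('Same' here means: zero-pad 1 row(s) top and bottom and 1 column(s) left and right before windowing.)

The receptive field on the zero-padded input at this output position is [3 6 12 / 10 6 8 / 0 0 0]. Elementwise product with the kernel and sum: 3·-1 + 6·1 + 12·3 + 6·-1 + 8·2 + 0·3 + 0·1.

49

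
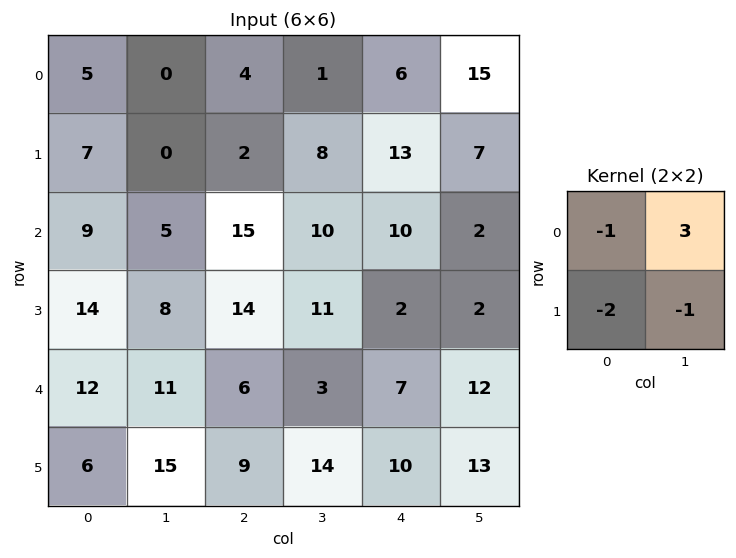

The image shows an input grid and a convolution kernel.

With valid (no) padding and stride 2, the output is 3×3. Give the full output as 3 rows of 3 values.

-19 -13 6
-30 -24 -10
-6 -29 -4

Output[0,0]: The receptive field on the input at this output position is [5 0 / 7 0]. Elementwise product with the kernel and sum: 5·-1 + 0·3 + 7·-2 + 0·-1.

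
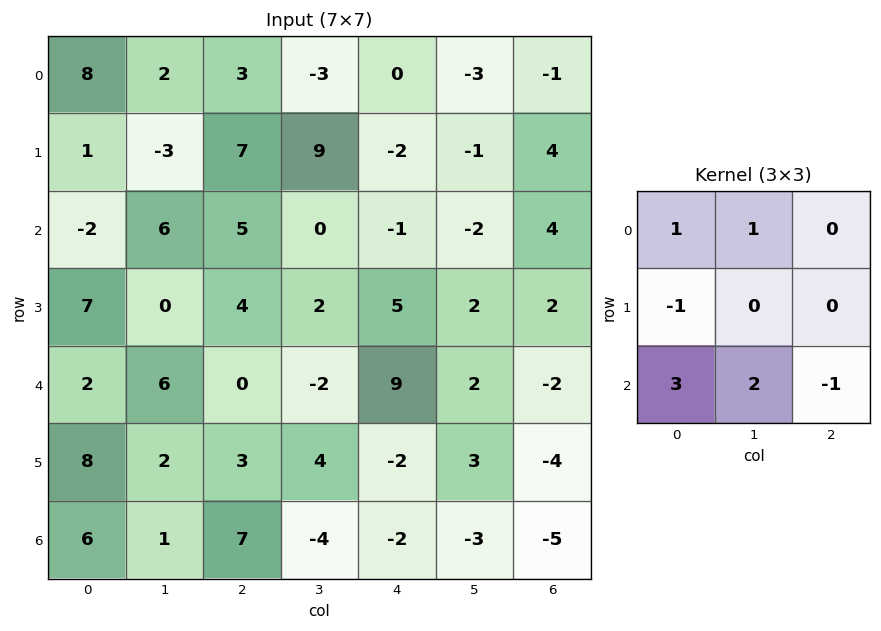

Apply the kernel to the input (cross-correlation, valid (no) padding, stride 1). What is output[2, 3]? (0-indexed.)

7

The receptive field on the input at this output position is [0 -1 -2 / 2 5 2 / -2 9 2]. Elementwise product with the kernel and sum: 0·1 + -1·1 + 2·-1 + -2·3 + 9·2 + 2·-1.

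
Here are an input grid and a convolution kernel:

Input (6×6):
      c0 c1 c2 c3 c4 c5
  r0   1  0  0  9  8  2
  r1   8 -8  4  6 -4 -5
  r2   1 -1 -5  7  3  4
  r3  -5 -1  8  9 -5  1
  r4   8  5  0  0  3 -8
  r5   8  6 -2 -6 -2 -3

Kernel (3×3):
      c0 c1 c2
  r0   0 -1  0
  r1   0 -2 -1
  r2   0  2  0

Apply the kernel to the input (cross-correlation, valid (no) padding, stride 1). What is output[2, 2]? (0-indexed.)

-20

The receptive field on the input at this output position is [-5 7 3 / 8 9 -5 / 0 0 3]. Elementwise product with the kernel and sum: 7·-1 + 9·-2 + -5·-1 + 0·2.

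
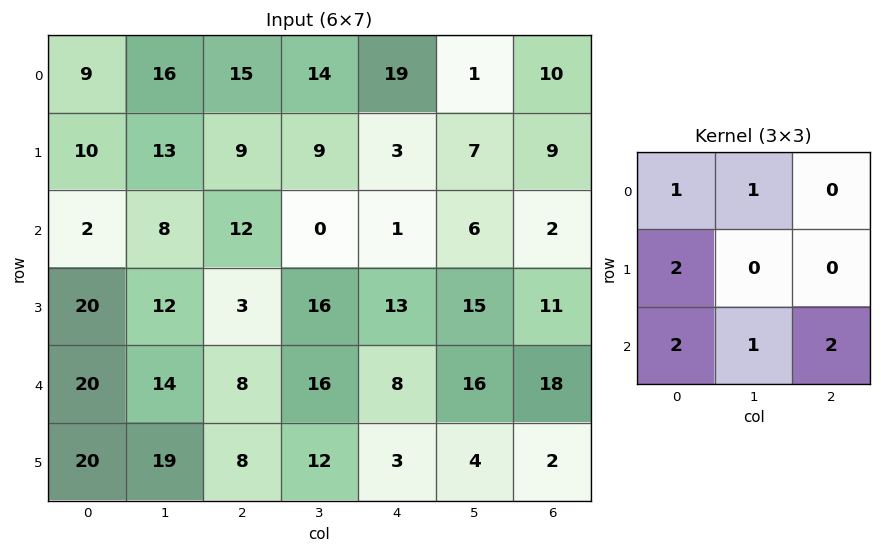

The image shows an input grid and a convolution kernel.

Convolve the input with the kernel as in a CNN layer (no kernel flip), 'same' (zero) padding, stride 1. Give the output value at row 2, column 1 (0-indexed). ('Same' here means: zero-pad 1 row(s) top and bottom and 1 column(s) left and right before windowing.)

The receptive field on the zero-padded input at this output position is [10 13 9 / 2 8 12 / 20 12 3]. Elementwise product with the kernel and sum: 10·1 + 13·1 + 2·2 + 20·2 + 12·1 + 3·2.

85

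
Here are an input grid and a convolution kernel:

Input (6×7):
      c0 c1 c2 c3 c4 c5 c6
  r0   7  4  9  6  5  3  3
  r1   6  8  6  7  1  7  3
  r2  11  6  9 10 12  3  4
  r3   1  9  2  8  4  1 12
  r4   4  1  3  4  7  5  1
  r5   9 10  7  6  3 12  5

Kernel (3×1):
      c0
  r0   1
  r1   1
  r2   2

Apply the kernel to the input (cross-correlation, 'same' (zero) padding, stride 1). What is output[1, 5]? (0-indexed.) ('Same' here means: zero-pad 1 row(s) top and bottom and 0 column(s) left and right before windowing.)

16

The receptive field on the zero-padded input at this output position is [3 / 7 / 3]. Elementwise product with the kernel and sum: 3·1 + 7·1 + 3·2.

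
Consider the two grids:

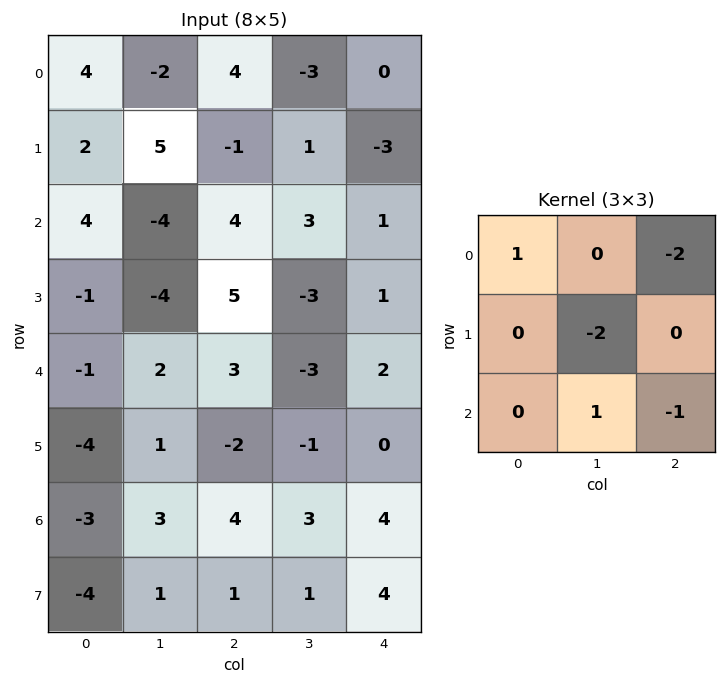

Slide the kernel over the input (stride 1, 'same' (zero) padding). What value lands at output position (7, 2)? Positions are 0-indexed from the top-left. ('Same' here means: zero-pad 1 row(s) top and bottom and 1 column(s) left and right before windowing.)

The receptive field on the zero-padded input at this output position is [3 4 3 / 1 1 1 / 0 0 0]. Elementwise product with the kernel and sum: 3·1 + 3·-2 + 1·-2 + 0·1 + 0·-1.

-5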